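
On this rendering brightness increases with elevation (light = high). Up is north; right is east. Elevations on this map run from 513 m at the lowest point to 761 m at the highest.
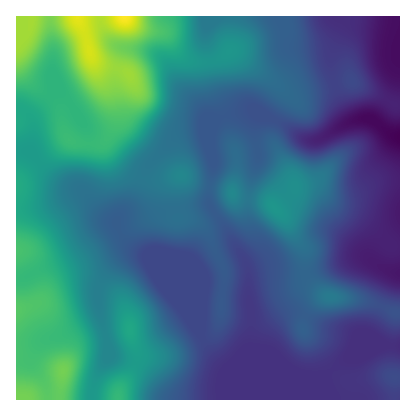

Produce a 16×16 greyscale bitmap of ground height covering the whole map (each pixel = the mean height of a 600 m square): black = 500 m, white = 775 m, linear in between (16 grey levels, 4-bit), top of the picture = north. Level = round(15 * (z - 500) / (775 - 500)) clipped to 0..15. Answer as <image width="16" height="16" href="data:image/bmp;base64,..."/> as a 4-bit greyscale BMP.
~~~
<image width="16" height="16" href="data:image/bmp;base64,Qk32AAAAAAAAAHYAAAAoAAAAEAAAABAAAAABAAQAAAAAAIAAAAATCwAAEwsAABAAAAAAAAAAAAAAABEREQAiIiIAMzMzAERERABVVVUAZmZmAHd3dwCIiIgAmZmZAKqqqgC7u7sAzMzMAN3d3QDu7u4A////ALuol1QzMzMzq6iIZDMzMzOqp4hkQzRDM6qXh0RDNFQ0qod1RENFZUOphlREREVTIql2VEREVlMimGVVZVVnVDKXZmZlZndkMoh3dnZWZ2UyiaqXZVVUNDGZqqhlVEQyEZmru3VUVUMiqrzLd3ZlQzHKzcqYh2VDIcvd26d3VTMh"/>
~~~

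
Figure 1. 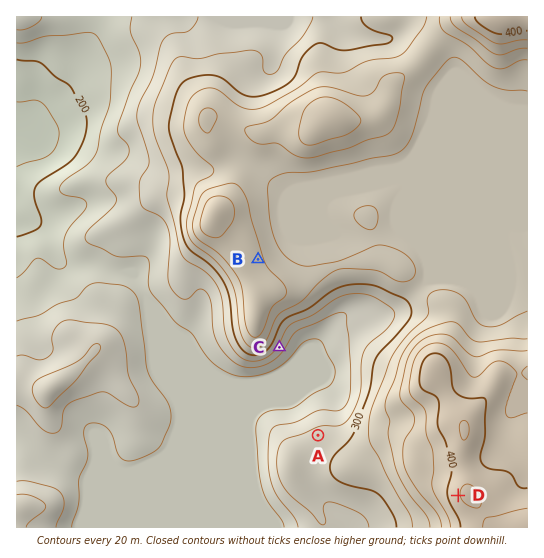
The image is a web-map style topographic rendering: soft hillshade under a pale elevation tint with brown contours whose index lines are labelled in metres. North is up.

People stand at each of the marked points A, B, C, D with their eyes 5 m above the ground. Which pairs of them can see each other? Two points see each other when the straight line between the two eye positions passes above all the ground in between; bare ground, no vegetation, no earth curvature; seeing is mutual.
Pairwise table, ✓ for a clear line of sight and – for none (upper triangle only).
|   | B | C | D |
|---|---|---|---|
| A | – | ✓ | ✓ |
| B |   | – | ✓ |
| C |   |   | ✓ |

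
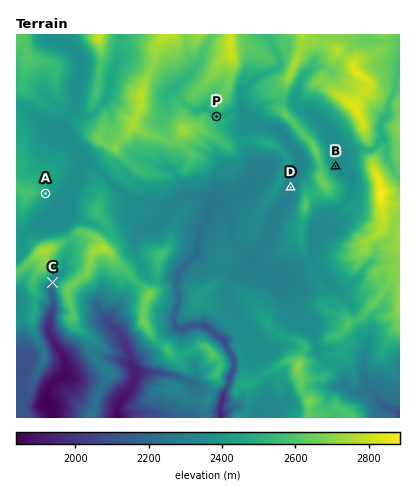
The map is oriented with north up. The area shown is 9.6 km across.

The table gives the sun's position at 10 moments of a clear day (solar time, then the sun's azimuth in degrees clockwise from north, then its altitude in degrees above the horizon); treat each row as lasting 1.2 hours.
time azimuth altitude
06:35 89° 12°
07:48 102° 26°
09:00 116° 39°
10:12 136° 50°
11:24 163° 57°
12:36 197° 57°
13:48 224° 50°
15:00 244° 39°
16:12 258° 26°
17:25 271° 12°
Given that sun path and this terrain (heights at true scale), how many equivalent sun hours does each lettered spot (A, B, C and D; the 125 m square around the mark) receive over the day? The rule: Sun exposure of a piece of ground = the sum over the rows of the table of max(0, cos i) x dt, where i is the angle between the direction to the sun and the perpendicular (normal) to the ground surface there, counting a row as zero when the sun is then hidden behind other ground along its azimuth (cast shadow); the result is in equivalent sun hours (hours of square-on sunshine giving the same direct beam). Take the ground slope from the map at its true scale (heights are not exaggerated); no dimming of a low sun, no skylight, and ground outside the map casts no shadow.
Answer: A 7.2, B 5.2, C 4.5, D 6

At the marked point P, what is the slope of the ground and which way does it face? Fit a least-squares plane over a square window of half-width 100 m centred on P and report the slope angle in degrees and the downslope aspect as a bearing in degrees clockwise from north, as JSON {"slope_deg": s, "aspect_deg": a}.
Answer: {"slope_deg": 14, "aspect_deg": 31}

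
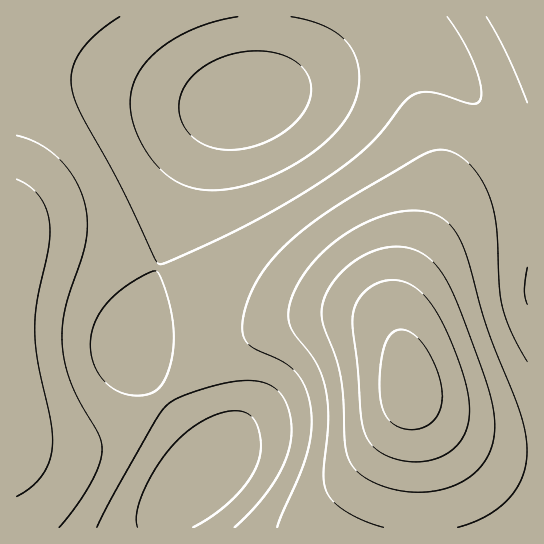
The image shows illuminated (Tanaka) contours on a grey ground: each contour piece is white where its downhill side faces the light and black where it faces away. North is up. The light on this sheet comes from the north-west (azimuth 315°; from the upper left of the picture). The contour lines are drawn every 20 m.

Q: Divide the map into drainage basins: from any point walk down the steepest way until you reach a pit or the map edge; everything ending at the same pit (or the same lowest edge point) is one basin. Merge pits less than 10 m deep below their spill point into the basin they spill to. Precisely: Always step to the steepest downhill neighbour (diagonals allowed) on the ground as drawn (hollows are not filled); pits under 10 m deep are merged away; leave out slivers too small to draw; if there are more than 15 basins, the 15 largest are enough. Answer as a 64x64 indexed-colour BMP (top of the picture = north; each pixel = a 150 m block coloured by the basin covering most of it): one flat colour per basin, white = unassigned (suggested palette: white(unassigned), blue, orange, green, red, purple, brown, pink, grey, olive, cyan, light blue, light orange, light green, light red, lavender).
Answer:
<image width="64" height="64" href="data:image/bmp;base64,Qk12CAAAAAAAAHYAAAAoAAAAQAAAAEAAAAABAAQAAAAAAAAIAAATCwAAEwsAABAAAAAAAAAA////ALR3HwAOf/8ALKAsACgn1gC9Z5QAS1aMAMJ34wB/f38AIr28AM++FwDox64AeLv/AIrfmACWmP8A1bDFACIiIiIiIiIiIiIiIiIiIiIiIiIiIiIiIiIRERERERERIiIiIiIiIiIiIiIiIiIiIiIiIiIiIiIiIhEREREREREiIiIiIiIiIiIiIiIiIiIiIiIiIiIiIiIiERERERERESIiIiIiIiIiIiIiIiIiIiIiIiIiIiIiIiIRERERERERIiIiIiIiIiIiIiIiIiIiIiIiIiIiIiIiIhEREREREREiIiIiIiIiIiIiIiIiIiIiIiIiIiIiIiIiERERERERESIiIiIiIiIiIiIiIiIiIiIiIiIiIiIiIiIRERERERERIiIiIiIiIiIiIiIiIiIiIiIiIiIiIiIiIhEREREREREiIiIiIiIiIiIiIiIiIiIiIiIiIiIiIiIiERERERERESIiIiIiIiIiIiIiIiIiIiIiIiIiIiIiIiIRERERERERIiIzMiIiIiIiIiIiIiIiIiIiIiIiIiIiIhEREREREREzMzMzMzIiIiIiIiIiIiIiIiIiIiIiIiIiERERERERETMzMzMzMzIiIiIiIiIiIiIiIiIiIiIiIiIRERERERERMzMzMzMzMyIiIiIiIiIiIiIiIiIiIiIiIhEREREREREzMzMzMzMzMyIiIiIiIiIiIiIiIiIiIiIiERERERERETMzMzMzMzMzMiIiIiIiIiIiIiIiIiIiIiERERERERERMzMzMzMzMzMzMiIiIiIiIiIiIiIiIiIiIREREREREREzMzMzMzMzMzMzIiIiIiIiIiIiIiIiIiIhERERERERETMzMzMzMzMzMzMyIiIiIiIiIiIiIiIiIiERERERERERMzMzMzMzMzMzMzMiIiIiIiIiIiIiIiIiIREREREREREzMzMzMzMzMzMzMzIiIiIiIiIiIiIiIiIhERERERERETMzMzMzMzMzMzMzMzIiIiIiIiIiIiIiIhERERERERERMzMzMzMzMzMzMzMzMyIiIiIiIiIiIiIiEREREREREREzMzMzMzMzMzMzMzMzMyIiIiIiIiIiIiIRERERERERETMzMzMzMzMzMzMzMzMzMyIiIiIiIiIiIRERERERERERMzMzMzMzMzMzMzMzMzMzMzMiIiIiIiIREREREREREREzMzMzMzMzMzMzMzMzMzMzMzMzMiIRERERERERERERETMzMzMzMzMzMzMzMzMzMzERERERERERERERERERERERMzMzMzMzMzMzMzMzMzMREREREREREREREREREREREREzMzMzMzMzMzMzMzMxERERERERERERERERERERERERETMzMzMzMzMzMzMzMRERERERERERERERERERERERERERMzMzMzMzMzMzMxEREREREREREREREREREREREREREREzMzMzMzMzMzMRERERERERERERERERERERERERERERETMzMzMzMzMxERERERERERERERERERERERERERERERERMzMzMzMzEREREREREREREREREREREREREREREREREREzMzMzERERERERERERERERERERERERERERERERERERERERERERERERERERERERERERERERERERERERERERERERERERERERERERERERERERERERERERERERERERERERERERERERERERERERERERERERERERERERERERERERERERERERERERERERERERERERERERERERERERERERERERERERERERERERERERERERERERERERERERERERERERERERERERERERERERERERERERERERERERERERERERERERERERERERERERERERERERERERERERERERERERERERERERERERERERERERERERERERERERERERERERERERERERERERERERERERERERERERERERERERERERERERERERERERERERERERERERERERERERERERERERERERERERERERERERERERERERERERERERERERERERERERERERERERERERERERERERERERERERERERERERERERERERERERERERERERERERERERERERERERERERERERERERERERERERERERERERERERERERERERERERERERERERERERERERERERERERERERERERERERERERERERERERERERERERERERERERERERERERERERERERERERERERERERERERERERERERERERERERERERERERERERERERERERERERERERERERERERERERERERERERERERERERERERERERERERERERERERERERERERERERERERERERERERERERERERERERERERERERERERERERERERERERERERERERERERERERERERERERERERERERERERERERERERERERERERERERERERERERERERERERERERERERERERERERERERERERERERERERERERERERERERERERERERERERERERERERERERERERERERERERERERERERERERERERERERERERERERERERERERERERERERERERERERERERERERERERERERERERERERERERERERERERERERERERERERERERERERERERERERERERERERERERERERERERERERERERERERERERERERERERERERERERERERERERERERERERERERERERERERERERERERERERERERERERERERERERERER"/>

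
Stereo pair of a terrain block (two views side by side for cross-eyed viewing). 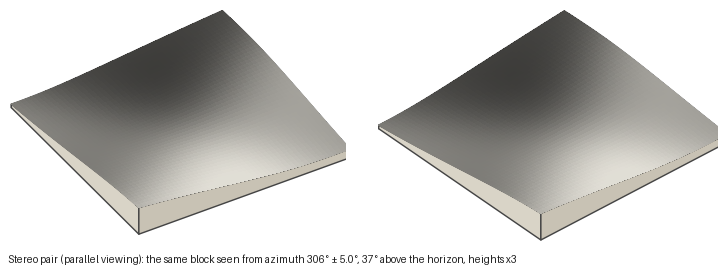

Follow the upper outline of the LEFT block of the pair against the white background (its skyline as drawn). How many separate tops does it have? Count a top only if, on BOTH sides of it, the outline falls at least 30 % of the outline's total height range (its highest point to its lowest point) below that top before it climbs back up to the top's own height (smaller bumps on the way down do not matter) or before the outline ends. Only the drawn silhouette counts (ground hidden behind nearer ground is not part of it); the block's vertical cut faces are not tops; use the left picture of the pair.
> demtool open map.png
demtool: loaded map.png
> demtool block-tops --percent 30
1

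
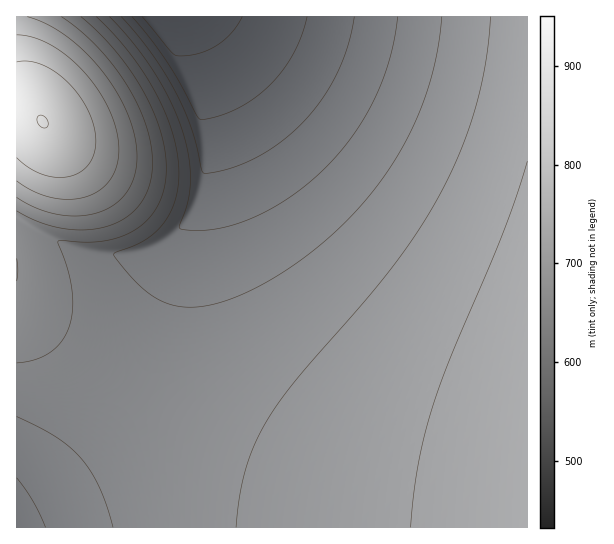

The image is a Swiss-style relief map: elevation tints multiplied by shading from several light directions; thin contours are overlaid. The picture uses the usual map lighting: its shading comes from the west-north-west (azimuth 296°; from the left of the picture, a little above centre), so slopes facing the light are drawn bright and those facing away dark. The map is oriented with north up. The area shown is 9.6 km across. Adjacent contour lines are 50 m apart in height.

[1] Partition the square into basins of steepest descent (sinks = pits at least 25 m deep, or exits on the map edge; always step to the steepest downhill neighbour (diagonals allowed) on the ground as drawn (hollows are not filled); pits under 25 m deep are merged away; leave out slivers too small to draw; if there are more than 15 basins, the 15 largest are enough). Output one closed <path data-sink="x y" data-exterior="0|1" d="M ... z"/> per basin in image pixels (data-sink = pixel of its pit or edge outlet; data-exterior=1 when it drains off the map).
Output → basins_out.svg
<path data-sink="177 17" data-exterior="1" d="M527 16l-510 0-1 289 53 42 70 46 68 38 59 25 49 16 75 16 68 8 69 3z"/><path data-sink="17 527" data-exterior="1" d="M17 305l0 223 511-1-1-28-85-4-68-10-68-16-67-24-65-32-52-30-53-36z"/>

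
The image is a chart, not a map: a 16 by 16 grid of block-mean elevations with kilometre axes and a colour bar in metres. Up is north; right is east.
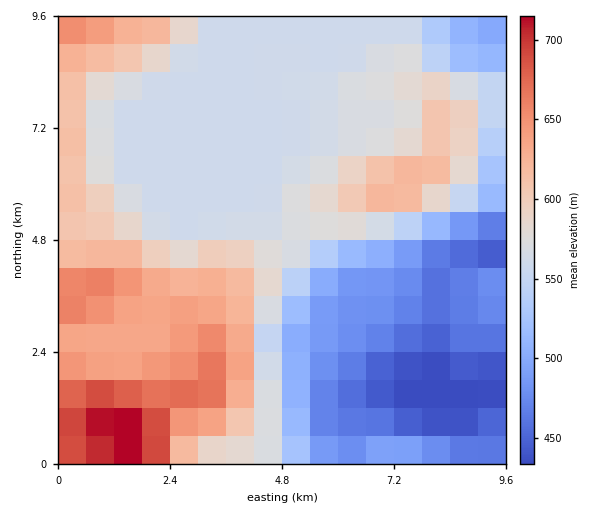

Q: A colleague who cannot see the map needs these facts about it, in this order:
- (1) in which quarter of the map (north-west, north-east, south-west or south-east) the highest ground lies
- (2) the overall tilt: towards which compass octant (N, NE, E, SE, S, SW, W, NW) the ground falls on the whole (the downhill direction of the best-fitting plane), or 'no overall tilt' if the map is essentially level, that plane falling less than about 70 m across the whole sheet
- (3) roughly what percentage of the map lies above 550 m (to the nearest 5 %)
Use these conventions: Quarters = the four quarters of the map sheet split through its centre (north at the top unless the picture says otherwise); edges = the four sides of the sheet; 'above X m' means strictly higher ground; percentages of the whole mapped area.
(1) The highest point lies in the south-west quarter of the map.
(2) Overall the map slopes down towards the east.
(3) Roughly 70 % of the ground is higher than 550 m.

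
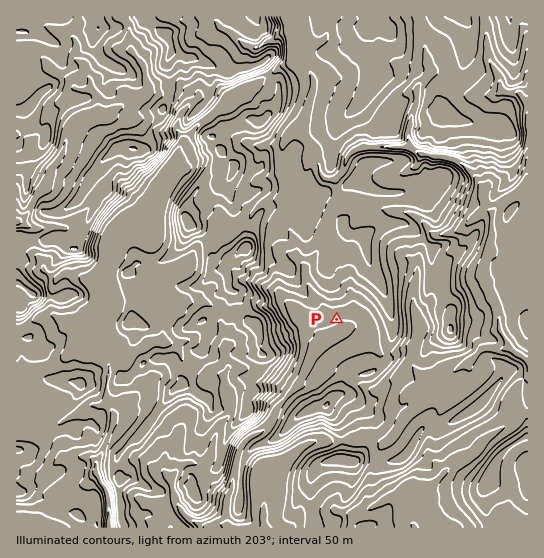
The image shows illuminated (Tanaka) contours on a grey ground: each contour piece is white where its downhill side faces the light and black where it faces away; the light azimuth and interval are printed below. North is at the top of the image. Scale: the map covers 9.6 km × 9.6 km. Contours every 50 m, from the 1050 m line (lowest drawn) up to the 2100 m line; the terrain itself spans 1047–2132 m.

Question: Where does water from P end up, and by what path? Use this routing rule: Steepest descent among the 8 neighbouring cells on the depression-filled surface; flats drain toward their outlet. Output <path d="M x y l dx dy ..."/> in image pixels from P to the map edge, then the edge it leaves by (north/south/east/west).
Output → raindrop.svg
<path d="M337 319l4 4 0 6-16 16 0 1-23 24-1 3 0 4-7 6-3 7-4 4 0 3-10 12-2 5-5 9-9 10-8 2-11 10-4 8-1 9-2 1 0 7-1 1 0 6-1 1 0 7-2 1 0 4-4 7 0 8-1 1 0 19 5 2"/>
exit: south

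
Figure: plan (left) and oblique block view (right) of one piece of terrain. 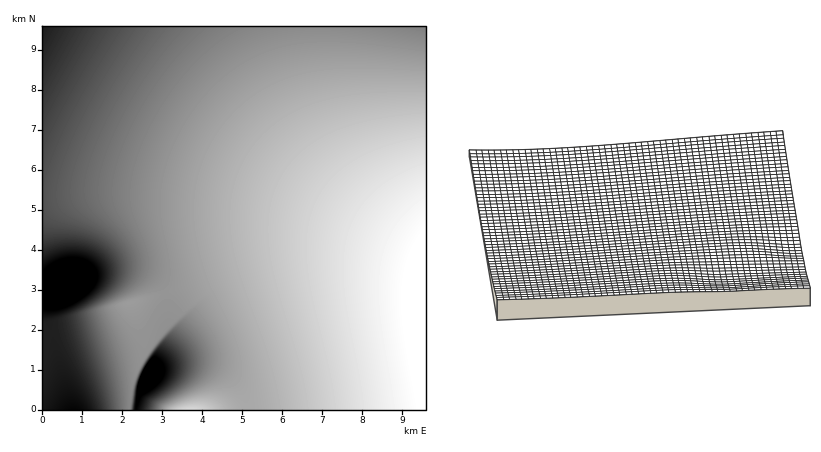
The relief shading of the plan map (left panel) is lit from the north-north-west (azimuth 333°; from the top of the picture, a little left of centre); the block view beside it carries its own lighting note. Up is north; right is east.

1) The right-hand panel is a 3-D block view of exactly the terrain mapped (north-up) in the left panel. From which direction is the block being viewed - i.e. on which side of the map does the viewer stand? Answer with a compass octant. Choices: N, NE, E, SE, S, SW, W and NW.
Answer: W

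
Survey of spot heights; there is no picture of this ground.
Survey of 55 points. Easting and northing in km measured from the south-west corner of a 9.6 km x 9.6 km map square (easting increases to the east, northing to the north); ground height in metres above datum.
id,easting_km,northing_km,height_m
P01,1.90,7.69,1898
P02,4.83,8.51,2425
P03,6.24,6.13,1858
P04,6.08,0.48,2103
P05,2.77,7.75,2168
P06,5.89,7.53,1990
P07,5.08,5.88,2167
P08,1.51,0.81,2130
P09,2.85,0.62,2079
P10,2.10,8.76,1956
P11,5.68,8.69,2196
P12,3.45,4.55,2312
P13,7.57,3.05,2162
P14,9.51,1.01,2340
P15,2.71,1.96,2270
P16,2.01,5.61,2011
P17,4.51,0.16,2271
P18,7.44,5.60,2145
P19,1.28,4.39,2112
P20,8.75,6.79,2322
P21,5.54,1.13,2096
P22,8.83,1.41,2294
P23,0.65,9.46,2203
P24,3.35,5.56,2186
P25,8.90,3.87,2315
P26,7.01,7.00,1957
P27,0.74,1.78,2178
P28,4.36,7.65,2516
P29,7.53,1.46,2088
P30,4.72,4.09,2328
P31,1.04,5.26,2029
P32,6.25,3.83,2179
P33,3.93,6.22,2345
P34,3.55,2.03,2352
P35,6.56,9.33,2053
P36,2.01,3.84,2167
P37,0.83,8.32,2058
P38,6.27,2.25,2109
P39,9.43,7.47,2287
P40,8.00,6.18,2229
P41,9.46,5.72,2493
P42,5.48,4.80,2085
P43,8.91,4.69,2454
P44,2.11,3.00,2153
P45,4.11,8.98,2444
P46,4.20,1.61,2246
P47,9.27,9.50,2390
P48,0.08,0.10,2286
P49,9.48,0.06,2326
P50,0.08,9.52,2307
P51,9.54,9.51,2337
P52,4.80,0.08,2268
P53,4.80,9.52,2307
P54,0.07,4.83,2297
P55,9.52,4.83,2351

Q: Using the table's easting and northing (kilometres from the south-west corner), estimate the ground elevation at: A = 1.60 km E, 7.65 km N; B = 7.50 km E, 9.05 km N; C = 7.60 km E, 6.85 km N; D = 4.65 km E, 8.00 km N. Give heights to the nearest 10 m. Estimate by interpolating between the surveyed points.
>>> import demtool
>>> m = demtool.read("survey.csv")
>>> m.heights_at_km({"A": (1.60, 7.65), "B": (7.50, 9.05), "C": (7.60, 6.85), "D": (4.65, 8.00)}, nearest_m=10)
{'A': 1870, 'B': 2170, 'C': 2140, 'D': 2470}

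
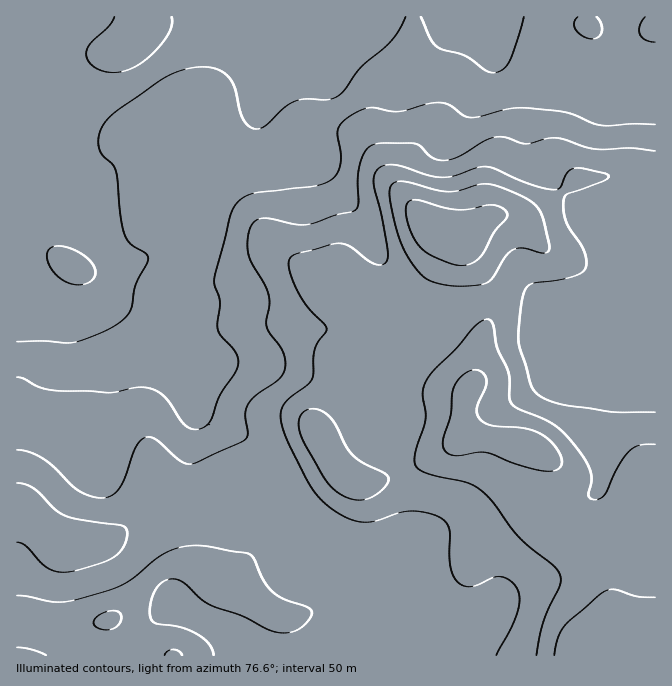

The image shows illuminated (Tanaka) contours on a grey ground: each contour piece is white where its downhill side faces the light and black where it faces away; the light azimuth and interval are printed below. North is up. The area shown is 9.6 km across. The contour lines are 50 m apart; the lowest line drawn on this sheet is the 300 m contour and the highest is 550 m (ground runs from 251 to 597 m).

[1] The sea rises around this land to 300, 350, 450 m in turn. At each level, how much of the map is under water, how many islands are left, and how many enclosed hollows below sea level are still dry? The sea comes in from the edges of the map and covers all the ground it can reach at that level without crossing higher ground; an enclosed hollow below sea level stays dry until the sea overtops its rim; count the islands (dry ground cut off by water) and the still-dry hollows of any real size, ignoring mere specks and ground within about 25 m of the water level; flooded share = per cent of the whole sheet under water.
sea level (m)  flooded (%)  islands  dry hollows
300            13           0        0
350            32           0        0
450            67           0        0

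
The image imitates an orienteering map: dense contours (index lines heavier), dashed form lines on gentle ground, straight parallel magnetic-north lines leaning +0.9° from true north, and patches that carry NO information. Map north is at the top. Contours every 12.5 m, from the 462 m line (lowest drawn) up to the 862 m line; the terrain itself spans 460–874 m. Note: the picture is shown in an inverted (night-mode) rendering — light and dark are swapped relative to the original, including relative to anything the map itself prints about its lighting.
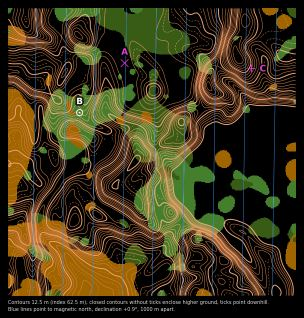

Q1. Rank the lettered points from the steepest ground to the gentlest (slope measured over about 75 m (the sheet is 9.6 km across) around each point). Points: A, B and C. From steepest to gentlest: C B A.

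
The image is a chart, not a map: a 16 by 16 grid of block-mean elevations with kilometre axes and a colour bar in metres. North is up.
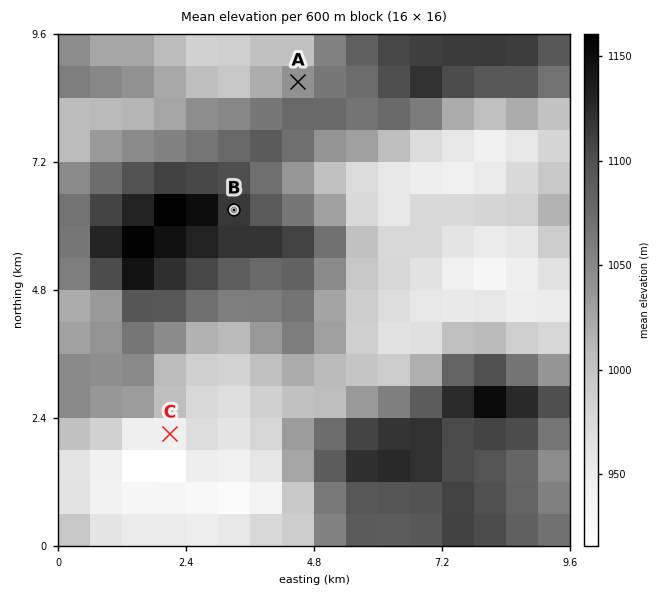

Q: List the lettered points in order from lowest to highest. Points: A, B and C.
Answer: C A B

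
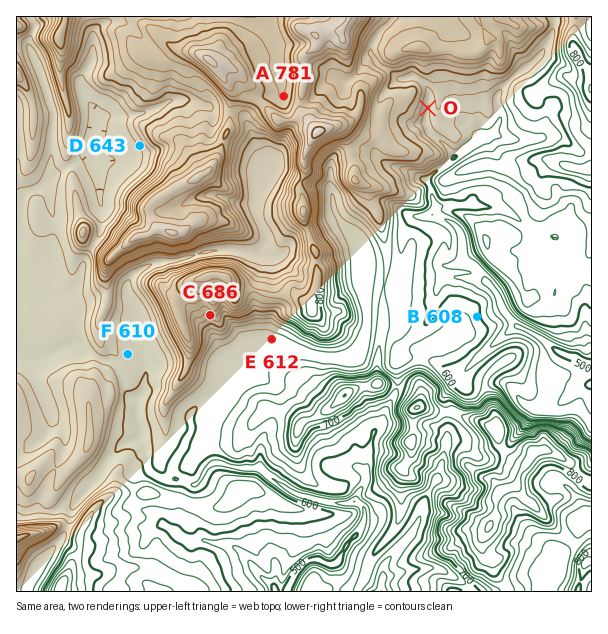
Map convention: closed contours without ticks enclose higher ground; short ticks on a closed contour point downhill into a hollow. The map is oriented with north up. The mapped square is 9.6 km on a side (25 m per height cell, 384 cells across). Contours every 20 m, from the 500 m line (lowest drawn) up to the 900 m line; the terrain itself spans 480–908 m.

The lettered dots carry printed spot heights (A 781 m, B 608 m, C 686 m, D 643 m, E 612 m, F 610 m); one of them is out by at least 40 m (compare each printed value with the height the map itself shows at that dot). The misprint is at C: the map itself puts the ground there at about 736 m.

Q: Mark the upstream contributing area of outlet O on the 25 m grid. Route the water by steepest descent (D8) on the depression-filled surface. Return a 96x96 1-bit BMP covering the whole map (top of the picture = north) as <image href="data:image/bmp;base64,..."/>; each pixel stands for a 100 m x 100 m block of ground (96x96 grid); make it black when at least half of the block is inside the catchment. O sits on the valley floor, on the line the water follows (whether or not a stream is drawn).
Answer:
<image width="96" height="96" href="data:image/bmp;base64,Qk2+BAAAAAAAAD4AAAAoAAAAYAAAAGAAAAABAAEAAAAAAIAEAAATCwAAEwsAAAIAAAAAAAAA////AAAAAAAAAAAAAAAAAAAAAAAAAAAAAAAAAAAAAAAAAAAAAAAAAAAAAAAAAAAAAAAAAAAAAAAAAAAAAAAAAAAAAAAAAAAAAAAAAAAAAAAAAAAAAAAAAAAAAAAAAAAAAAAAAAAAAAAAAAAAAAAAAAAAAAAAAAAAAAAAAAAAAAAAAAAAAAAAAAAAAAAAAAAAAAAAAAAAAAAAAAAAAAAAAAAAAAAAAAAAAAAAAAAAAAAAAAAAAAAAAAAAAAAAAAAAAAAAAAAAAAAAAAAAAAAAAAAAAAAAAAAAAAAAAAAAAAAAAAAAAAAAAAAAAAAAAAAAAAAAAAAAAAAAAAAAAAAAAAAAAAAAAAAAAAAAAAAAAAAAAAAAAAAAAAAAAAAAAAAAAAAAAAAAAAAAAAAAAAAAAAAAAAAAAAAAAAAAAAAAAAAAAAAAAAAAAAAAAAAAAAAAAAAAAAAAAAAAAAAAAAAAAAAAAAAAAAAAAAAAAAAAAAAAAAAAAAAAAAAAAAAAAAAAAAAAAAAAAAAAAAAAAAAAAAAAAAAAAAAAAAAAAAAAAAAAAAAAAAAAAAAAAAAAAAAAAAAAAAAAAAAAAAAAAAAAAAAAAAAAAAAAAAAAAAAAAAAAAAAAAAAAAAAAAAAAAAAAAAAAAAAAAAAAAAAAAAAAAAAAAAAAAAAAAAAAAAAAAAAAAAAAAAAAAAAAAAAAAAAAAAAAAAAAAAAAAAAAAAAAAAAAAAAAAAAAAAAAAAAAAAAAAAAAAAAAAAAAAAAAAAAAAAAAAAAAAAAAAAAAAAAAAAAAAAAAAAAAAAAAAAAAAAAAAAAAAAAAAAAAAAAAAAAAAAAAAAAAAAAAAAAAAAAAAAAAAAAAAAAAAAAAAAAAAAAAAAAAAAAAAAAAAAAAAAAAAAAAAAAAAAAAAAAAAAAAAAAAAAAAAAAAAAAAAAAAAAAAAAAAAAAAAAAAAAAAAAAAAAAAAAAAAAAAAAAAAAAAAAAAAAAAAAAAAAAAAAAAAAAAAAAAAAAAAAAAAAAAAAAAAAAAAAAAAAAAAAAAAAAAAAAAAAAAAAAAAAAAAAAAAAAAAAAAAAAAAAAAAAAAAAAAAAAAAAAAAAAAAAAAAAAAAAAAAAAAAAAAAAAAAAAAAAAAAAAAAAAAAAAAAAAAAAAAAAAAAAAAAAAAAAAAAAAAAAAAAAAAAAAAAAAAAAAAAAAAAAAAAAAAAAAAAAAAAAAAAAAAAAAAAAAAAAAAAAAAcAAAAAAAAAAAAAA4+AAAAAAAAAAAAAB/+AAAAAAAAAAAAAD/+AAAAAAAAAAAAAH/+AAAAAAAAAAAAAH//B4AAAAAAAAAAAH//7wAAAAAAAAAAAD///wAAAAAAAAAAAD///wAAAAAAAAAAAD///wAAAAAAAAAAAD///wAAAAAAAAAAAD///wAAAAAAAAAAAD///wAAAAAAAAAAAD///wAAAAAAAAAAAB///AAAAAAAAAAAAA//4AAAAAAAAAAAAA//4AAAAAAAAAAAAAP/wAAAAAAAAAAAAAB/gAAAAAAAAAAAAAB/AAAAAA="/>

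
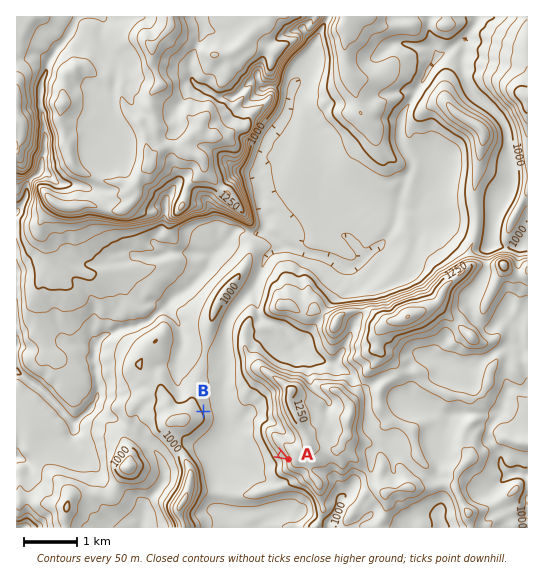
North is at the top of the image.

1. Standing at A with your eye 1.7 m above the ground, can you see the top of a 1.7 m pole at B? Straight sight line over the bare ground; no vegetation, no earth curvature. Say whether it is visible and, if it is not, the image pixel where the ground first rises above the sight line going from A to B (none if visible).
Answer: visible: true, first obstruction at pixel None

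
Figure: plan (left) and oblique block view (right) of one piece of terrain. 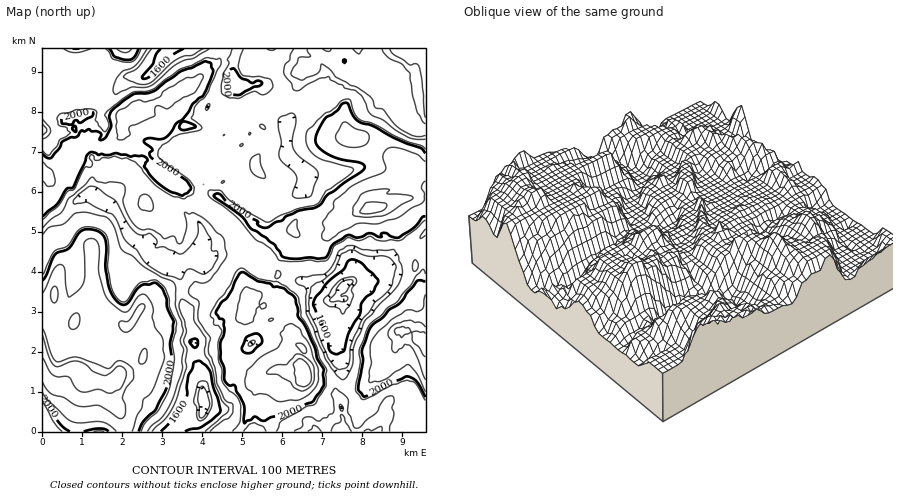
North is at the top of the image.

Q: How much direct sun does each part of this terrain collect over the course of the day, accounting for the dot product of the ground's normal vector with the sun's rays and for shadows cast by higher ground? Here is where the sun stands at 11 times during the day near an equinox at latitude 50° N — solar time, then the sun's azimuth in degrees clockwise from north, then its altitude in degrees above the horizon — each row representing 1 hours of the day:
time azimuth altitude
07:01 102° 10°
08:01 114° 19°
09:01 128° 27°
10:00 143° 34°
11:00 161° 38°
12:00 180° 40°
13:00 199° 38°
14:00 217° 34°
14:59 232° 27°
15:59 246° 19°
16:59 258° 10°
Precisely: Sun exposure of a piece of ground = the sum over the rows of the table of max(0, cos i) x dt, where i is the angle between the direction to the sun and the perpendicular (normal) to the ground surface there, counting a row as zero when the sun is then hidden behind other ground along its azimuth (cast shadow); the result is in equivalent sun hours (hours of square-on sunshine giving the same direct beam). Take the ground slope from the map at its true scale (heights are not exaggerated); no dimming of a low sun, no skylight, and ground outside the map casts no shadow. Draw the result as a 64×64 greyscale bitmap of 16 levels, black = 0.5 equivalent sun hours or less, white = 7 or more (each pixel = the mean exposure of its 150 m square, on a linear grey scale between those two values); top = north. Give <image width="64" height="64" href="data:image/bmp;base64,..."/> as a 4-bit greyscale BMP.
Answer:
<image width="64" height="64" href="data:image/bmp;base64,Qk12CAAAAAAAAHYAAAAoAAAAQAAAAEAAAAABAAQAAAAAAAAIAAATCwAAEwsAABAAAAAAAAAAAAAAABEREQAiIiIAMzMzAERERABVVVUAZmZmAHd3dwCIiIgAmZmZAKqqqgC7u7sAzMzMAN3d3QDu7u4A////AKrO3M7/7du7vMzZlgA1Sahsu8zMq/66zaqs/Kqqmqqqq9zf/+79uqu83cyYdRIzaHr+/Zy6qqzsuqy9uZd6qqqszdy7zLvLq63cy6iGAzMlmc7M//69/d3ZrKvtq4qqqqzduqqqvMqr2tzLuYcjVXeZqqu7vv27vLibqqynuqqqzdur3cvdeKq6rLyrlEV5rJurqs3c3v2qh3mrq7Zqqqrcu97t3tmaqs2ry6qnZ5nLy73M////zLp3q67by5qqrMzv7N3czuyqvcrLqId4qr3b3//Lu73s2qzK3N/cyqqsy3eM3My83aqryru4eJmb3rvcu6qr7+27u5iazO/Lqry3q7y7qpqsyqq7qrmIuYrLqaqqqqy7u6iVR2q//u7e253v7KqWNqqpqqurqZiHiJmYiqq726qZmGEmaKzN28zLm1iqp0MzVXmqq6qYmImZqphIqZlnqniGJVR3eqrOvMu2ACQiWIc0iaqrupd5qpq6mGSJmYd2RkNGZHd6qqvcq7VmU1eImqqqqqqZmIiamKqodSWJlzJ3VCJFeZuqqqqsl4mpqquqqqqqqoiIhneJqpYmYhaqq4dDISVnmqq7qsyHmaqqq6qqqqqqmYUxVoiqqlNoZZqoZUVVNFWKqqy82niaqqqqqqqqqqiKqJqHdpqrzLqYqpVUU1U0NXaqzcuZeZqqqqqqq7qqlHqpaIuXm7vNyph6hmVEVUNFdWm92WSqqr2qqqqqu6p2iaaJmqupvdy7p1QmVDVFUlVWNUEkNaqqmaqqqqdrqniZdniqrbre67vLZGRFRlVUJEJENmeZqqqXqqqqlXi6qZZldpm8qYq7t0iqlkVWZVY1JDYxaFiqqIqqqqggF5qJlmZ2iFiYiqu9q8qYdFVERWdUZEUgBKu5WaqqgxAmiGiYd4mIZXh5rHaXeoh3YgEVZHU1JIiIi7pVmqpkERREaIeIvamFSImqqJmXaYqKhnZ0J1NmeYdoiUJaqXRFQ0aJZ4Z5mYhmdUI4iGJYibiGR4dFhUdHqGmpZkmphmZjI2RWVlU1iXaFNVUxJkF5q6lyaHWIZmSJV6l3eaiHiIdSEhFXdBJph3qDATqazNzcy8upmqmGh0VmmXh5qIiJmZcxNnhVh0eYVCNYh6rN3u7dupnNqYiadnY0eIqpmImZUjNYmZmYdZl0ZpqYqru7vMu6q8upmqq3dmaJiqqZmYZHm7qpmZmGaqqbuq3//+/+ys3tqqqsqHl1aJmaqZmWNHmqqqqqmpiaqruqvcu83My7rLzdzMuZmocgWaqpmYVYmaqr3rqqmbqqqqzcqqqqq73t3////LmaqYZIhmaIh4mZqtvM2pqqqqq87tu7y6rO7t7cvN3du4iKmHVzJmiImaqs7ru7mr7Kqr7sqr7suq3t7u/v3v7rtFiJhTVCSHia7uy8y7qa3bqr3qmqrYaIeL7tu9zMqs7MkAJ3UjWHeJvMuqq6qKzbqq3JYVhlmJibqs7u/+y6q9zslVeqlkR4vLuqqqmp3bqq3XMTIlRImGaqq97t3/66vt3rUxEBJorLzcqqqu7Kqr7VFGh1EUiZdWqqvv/+zeyrvNyVVniZnLvOuqqsy6qs6SR5qql1IAJ3eqmGeJzcz/y7vMmZmaqqqaiJqs27qt5zaKvLqpdERFhmqYZSJHrLzaus3qqZq5epU4rP/vubhUeau6uqpyAnZFNZl0aHd4mpzrvt6qvbiqqprey6uag1iauqqqqqh3iEJUSamZqqqpbuuqu9zu7+uqrduqpWeZm7qaqqmaqYdohjMxSKqqqqrcmJqrvczLuqrdqqc0eZmYmZq7mamHeHmYZCQhJZqqqthXmqyrqqqqq9upUliaqaqqq8qKqEV5y5mZdWdDaqqqpEiaq8u6qqq6mnM2iaqqqqqqqZqER77bze7uypq6qqp0Saq6l+7d7+2lNYmqqqqqqqmKqnac7M7//ty6m6qqlzEXqorO3d7czLyqqqqqqqqrupqqqr287uy7y7qoaHQSV2Saqqqqqrqqdry6qqqqqqvKmqq6q6zMu+///JcwAiI1h0eKqoit66qt/8uqqqu7qZuqqpeKqqqs3czcqZcwABJnQ2iZhJrMqsy87u3Lqpqqmru6dWmYiqmaqHeZUREAGLvNpUQReqmqqqrM3/yqqaqom6p2aZZomGhQFVIyJGV9u929p1eom+7KqqyEJpqqqqqmmYh5mGaYYkUQIzRnmauoNYrLepq7vO66q8qIiqqqqqqqvsuphEeYgzQRV4mZqpdCEBJlREi2aa3KvKpZqqqqqqq866qXM3p3dVeJmZmKmqmHVndCI2l669yr26iqq6qqqru6qqmGVniIiZmZmaqqqqqZmFMjIRBJvezOy6zv27u7qqqqqphRaGeZqpmaqqqqqqqYUiIRE1abzevKnd3v3uuqhIqqqqhkSImZmZmqqqqqqqqTIAAAMxWmm7mJqqzsu6qCJpmZYgNXZFWKmqqqqqqqqqlUIAEiQzeMunWaZDRHmDVBJWIliZrNy6qrqqqqqqqqq6mFATMkQiObd5ciNGmWaIdSJomauqq7uqq6qqqqqqqq3bhkNDMTaJiURnmZmquZqqqalqqqqqqr27qqqqqqqr3u2oZTQiETVoiLmaqqrdqqqqqUmqqqqs7uuqq7y7u6zu3cl1U0IBIkZ4qqqru7uqqqqpu6qqq+/Luqq8//66vN/7vKlTElQjmZirqq3rvcuqqqzbuqqsy6qq"/>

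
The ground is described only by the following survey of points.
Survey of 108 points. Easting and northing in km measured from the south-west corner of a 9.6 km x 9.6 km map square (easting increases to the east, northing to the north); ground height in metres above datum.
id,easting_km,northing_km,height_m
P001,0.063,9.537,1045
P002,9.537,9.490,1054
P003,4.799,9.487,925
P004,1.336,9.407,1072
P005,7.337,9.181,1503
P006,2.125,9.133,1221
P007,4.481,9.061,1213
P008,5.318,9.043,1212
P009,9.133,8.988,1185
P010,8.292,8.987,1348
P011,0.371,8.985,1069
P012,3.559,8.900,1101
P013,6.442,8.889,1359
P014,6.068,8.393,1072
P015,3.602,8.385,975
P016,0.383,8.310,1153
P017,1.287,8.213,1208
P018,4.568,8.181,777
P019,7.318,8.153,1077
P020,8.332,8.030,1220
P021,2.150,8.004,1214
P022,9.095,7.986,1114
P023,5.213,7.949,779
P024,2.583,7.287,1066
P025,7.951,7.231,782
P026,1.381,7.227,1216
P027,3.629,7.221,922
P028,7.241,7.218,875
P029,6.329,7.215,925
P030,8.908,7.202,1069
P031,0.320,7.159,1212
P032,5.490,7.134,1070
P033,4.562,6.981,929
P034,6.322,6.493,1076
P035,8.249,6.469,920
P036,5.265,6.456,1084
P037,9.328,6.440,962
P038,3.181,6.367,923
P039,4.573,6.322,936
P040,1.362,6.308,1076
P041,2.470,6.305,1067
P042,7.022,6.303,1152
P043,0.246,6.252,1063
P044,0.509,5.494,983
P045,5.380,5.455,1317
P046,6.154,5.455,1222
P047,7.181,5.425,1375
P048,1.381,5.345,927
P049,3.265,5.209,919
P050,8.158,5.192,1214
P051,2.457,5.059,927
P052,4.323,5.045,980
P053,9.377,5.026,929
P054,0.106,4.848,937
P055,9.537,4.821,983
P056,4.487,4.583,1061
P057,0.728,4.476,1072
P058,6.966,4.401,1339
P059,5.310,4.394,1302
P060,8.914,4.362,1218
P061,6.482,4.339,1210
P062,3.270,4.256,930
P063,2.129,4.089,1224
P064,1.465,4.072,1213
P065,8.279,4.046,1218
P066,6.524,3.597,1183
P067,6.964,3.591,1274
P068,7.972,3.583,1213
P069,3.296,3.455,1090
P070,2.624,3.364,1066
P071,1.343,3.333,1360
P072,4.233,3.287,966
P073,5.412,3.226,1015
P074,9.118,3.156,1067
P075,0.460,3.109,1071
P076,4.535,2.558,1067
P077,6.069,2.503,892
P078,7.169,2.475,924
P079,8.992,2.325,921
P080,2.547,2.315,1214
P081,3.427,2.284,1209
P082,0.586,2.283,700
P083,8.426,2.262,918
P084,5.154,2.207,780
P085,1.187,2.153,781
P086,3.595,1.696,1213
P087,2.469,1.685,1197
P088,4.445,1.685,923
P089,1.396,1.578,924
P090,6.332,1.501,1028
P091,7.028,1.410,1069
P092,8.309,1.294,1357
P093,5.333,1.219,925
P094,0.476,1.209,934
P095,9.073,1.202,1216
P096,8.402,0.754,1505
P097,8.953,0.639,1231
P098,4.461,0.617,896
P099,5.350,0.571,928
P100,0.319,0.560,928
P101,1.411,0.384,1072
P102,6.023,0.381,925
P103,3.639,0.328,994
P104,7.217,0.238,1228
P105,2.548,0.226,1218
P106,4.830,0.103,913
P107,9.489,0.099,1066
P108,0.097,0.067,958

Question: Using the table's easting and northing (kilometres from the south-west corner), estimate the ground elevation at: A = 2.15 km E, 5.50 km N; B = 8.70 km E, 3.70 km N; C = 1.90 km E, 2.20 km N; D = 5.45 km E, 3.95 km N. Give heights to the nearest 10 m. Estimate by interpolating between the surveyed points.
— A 930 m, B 1210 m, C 950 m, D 1190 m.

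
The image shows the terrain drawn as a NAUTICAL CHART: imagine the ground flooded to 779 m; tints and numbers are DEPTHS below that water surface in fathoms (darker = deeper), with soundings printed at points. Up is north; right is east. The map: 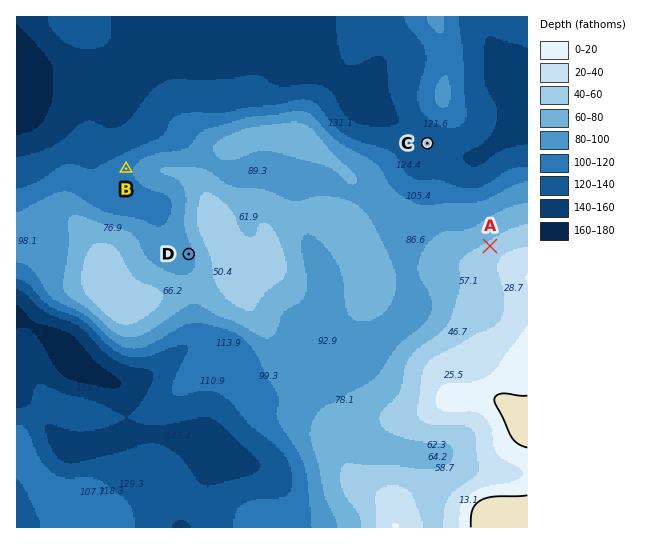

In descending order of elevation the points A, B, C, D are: A D B C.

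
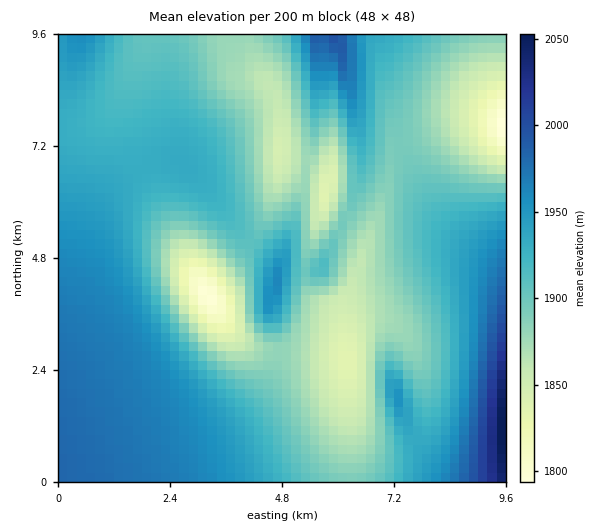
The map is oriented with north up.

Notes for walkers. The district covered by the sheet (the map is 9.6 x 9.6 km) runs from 1790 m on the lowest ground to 2065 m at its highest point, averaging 1915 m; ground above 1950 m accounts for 20.7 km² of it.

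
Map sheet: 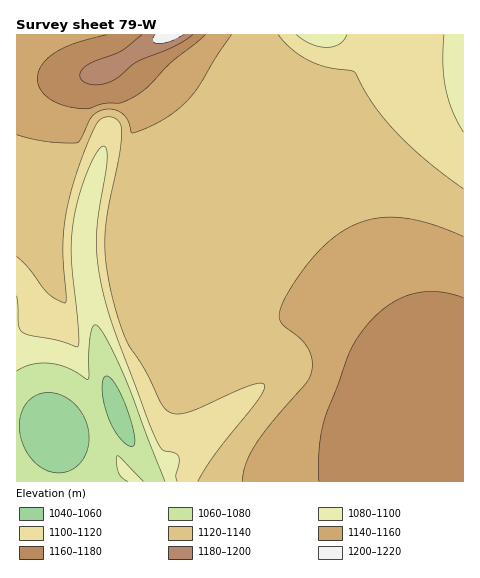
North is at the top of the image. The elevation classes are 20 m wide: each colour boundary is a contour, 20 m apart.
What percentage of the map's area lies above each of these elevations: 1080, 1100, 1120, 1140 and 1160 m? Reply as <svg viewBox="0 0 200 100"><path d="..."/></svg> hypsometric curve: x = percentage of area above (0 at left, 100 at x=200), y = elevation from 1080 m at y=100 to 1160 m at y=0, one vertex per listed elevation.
<svg viewBox="0 0 200 100"><path d="M185 100l-11-25-24-25-88-25-31-25"/></svg>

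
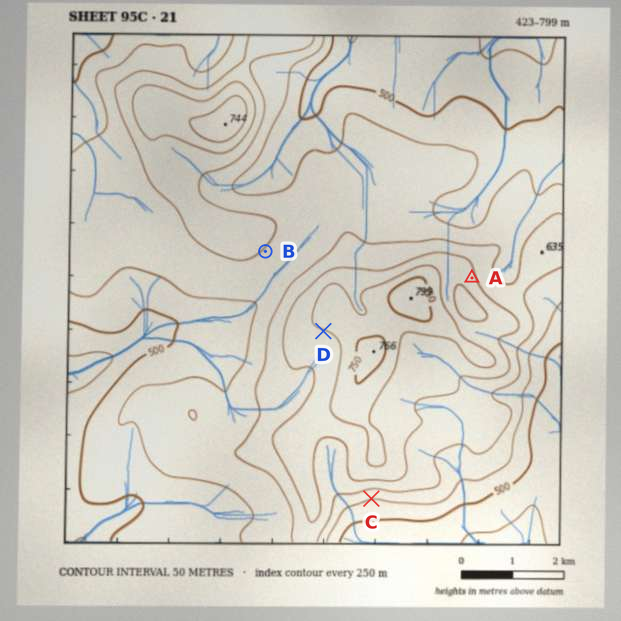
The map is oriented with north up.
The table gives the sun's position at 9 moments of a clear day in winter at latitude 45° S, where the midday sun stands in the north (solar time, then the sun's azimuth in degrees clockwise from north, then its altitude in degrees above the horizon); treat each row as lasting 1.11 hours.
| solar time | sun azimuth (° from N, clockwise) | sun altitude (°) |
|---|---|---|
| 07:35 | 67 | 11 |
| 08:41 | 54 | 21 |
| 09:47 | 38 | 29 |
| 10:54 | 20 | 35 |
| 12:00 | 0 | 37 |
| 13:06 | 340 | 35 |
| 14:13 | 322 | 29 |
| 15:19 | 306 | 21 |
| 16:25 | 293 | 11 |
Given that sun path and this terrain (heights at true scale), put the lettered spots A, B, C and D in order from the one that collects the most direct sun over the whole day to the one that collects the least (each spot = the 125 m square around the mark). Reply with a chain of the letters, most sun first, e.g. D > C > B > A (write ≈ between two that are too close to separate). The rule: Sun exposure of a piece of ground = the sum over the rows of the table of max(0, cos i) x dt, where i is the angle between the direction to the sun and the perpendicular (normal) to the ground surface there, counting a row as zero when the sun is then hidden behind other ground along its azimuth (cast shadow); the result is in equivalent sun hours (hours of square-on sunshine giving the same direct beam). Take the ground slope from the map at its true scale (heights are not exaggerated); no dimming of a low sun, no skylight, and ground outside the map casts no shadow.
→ A > B ≈ D > C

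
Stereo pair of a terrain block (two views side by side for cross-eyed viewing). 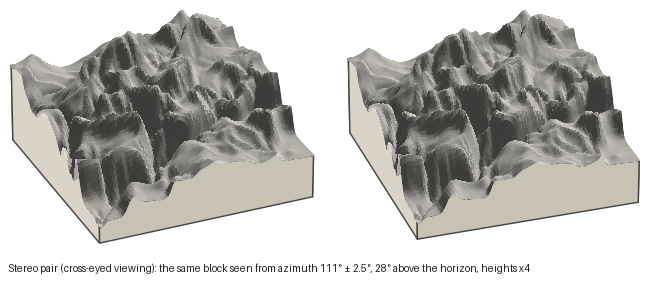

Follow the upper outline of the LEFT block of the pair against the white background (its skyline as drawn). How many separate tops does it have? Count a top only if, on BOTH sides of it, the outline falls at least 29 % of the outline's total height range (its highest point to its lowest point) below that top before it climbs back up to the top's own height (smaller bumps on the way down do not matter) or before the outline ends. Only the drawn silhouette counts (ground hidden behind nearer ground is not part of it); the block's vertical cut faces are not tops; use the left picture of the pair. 1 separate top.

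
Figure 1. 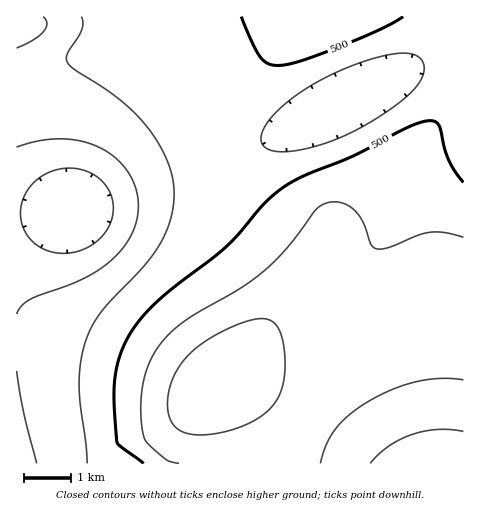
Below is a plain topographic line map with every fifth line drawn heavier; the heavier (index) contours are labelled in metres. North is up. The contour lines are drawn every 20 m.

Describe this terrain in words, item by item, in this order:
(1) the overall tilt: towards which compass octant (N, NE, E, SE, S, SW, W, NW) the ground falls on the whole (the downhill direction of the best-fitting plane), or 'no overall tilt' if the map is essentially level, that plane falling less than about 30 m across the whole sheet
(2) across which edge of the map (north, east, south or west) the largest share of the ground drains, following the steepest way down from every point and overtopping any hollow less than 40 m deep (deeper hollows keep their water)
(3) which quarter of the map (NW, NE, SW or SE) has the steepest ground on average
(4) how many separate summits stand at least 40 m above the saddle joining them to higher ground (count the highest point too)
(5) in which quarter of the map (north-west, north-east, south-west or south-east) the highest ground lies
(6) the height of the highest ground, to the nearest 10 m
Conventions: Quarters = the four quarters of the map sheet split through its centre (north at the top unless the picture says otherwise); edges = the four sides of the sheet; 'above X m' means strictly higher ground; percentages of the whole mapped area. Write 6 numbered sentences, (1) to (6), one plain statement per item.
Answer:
(1) On the whole the ground falls towards the north-west.
(2) Drainage is mainly to the west: more ground falls towards that edge than towards any other.
(3) The steepest ground, on average, is in the south-west quarter.
(4) 1 summit rises at least 40 m above its surroundings.
(5) Look to the south-east quarter for the highest ground.
(6) The highest ground is at about 580 m.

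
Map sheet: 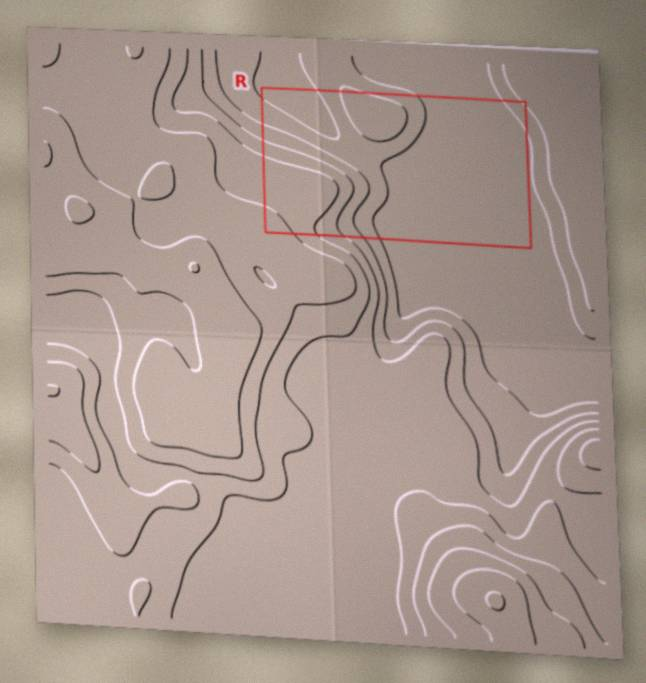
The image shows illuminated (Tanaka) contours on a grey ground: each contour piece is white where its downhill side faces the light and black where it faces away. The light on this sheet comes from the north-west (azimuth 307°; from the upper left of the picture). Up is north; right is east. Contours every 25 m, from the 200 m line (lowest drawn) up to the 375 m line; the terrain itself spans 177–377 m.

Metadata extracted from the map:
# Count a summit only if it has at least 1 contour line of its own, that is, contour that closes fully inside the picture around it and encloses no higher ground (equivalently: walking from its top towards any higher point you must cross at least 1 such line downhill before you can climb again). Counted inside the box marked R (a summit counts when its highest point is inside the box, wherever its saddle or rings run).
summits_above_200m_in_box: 1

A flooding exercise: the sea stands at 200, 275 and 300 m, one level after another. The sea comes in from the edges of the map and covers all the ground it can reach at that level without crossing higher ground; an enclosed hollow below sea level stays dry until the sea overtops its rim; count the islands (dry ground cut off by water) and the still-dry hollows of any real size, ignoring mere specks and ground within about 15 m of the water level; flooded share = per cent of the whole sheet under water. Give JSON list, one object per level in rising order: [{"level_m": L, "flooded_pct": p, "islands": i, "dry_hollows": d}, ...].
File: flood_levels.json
[{"level_m": 200, "flooded_pct": 16, "islands": 0, "dry_hollows": 0}, {"level_m": 275, "flooded_pct": 50, "islands": 0, "dry_hollows": 0}, {"level_m": 300, "flooded_pct": 67, "islands": 0, "dry_hollows": 0}]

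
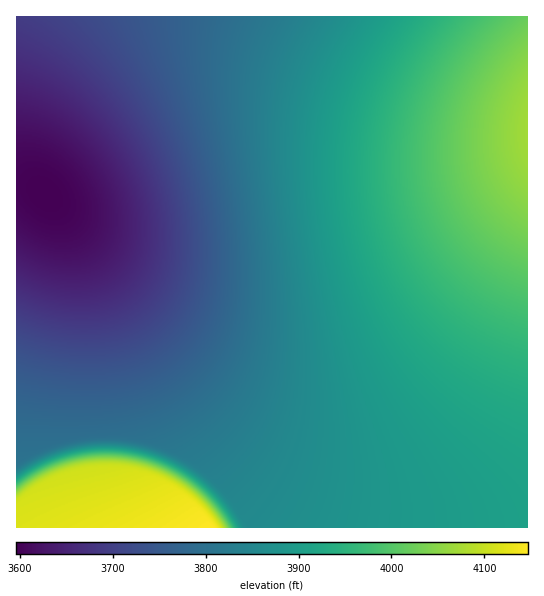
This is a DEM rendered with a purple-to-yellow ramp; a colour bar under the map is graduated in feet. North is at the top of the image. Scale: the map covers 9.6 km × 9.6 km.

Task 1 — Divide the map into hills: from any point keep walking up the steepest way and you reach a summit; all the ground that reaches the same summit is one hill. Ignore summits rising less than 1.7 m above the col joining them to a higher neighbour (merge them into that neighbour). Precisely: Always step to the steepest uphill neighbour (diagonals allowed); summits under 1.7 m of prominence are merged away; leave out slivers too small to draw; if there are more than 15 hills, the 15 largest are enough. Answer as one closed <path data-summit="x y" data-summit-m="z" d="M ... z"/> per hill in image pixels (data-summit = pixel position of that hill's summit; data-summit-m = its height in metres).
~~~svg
<path data-summit="527 130" data-summit-m="1241" d="M527 16l-511 1 0 166 11 1 16 8 38 46 32 52 68 135 19 29 40 52 10 22 278-1z"/><path data-summit="210 527" data-summit-m="1264" d="M27 184l-11 1 0 342 233 1 0-5-9-17-40-52-19-29-56-112-33-59-21-31-22-25-11-10z"/>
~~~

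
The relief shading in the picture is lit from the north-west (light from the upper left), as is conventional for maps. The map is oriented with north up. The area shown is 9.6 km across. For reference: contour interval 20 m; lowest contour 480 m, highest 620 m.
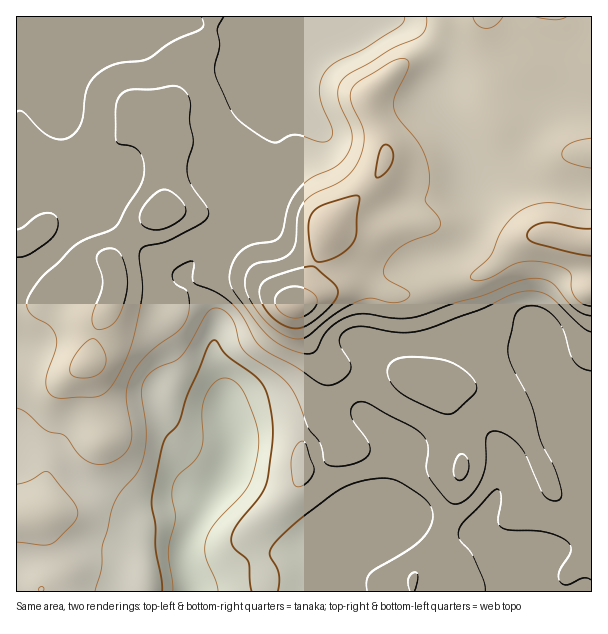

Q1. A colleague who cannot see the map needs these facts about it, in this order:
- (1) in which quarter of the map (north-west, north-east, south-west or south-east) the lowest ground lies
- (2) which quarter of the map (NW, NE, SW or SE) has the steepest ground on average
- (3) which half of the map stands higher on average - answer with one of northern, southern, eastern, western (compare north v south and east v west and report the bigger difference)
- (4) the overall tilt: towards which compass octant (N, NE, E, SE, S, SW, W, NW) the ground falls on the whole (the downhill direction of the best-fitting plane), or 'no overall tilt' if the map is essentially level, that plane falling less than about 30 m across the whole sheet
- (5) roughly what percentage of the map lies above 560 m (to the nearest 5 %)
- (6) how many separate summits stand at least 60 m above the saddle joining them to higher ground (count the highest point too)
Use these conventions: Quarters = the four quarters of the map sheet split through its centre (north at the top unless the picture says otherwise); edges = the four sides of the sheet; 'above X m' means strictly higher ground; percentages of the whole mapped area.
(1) The lowest ground is in the south-west quarter.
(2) The steepest ground, on average, is in the south-west quarter.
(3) On average the northern half of the map is the higher ground.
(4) Overall the map slopes down towards the south.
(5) Ground above 560 m makes up about 30 % of the sheet.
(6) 1 summit rises at least 60 m above its surroundings.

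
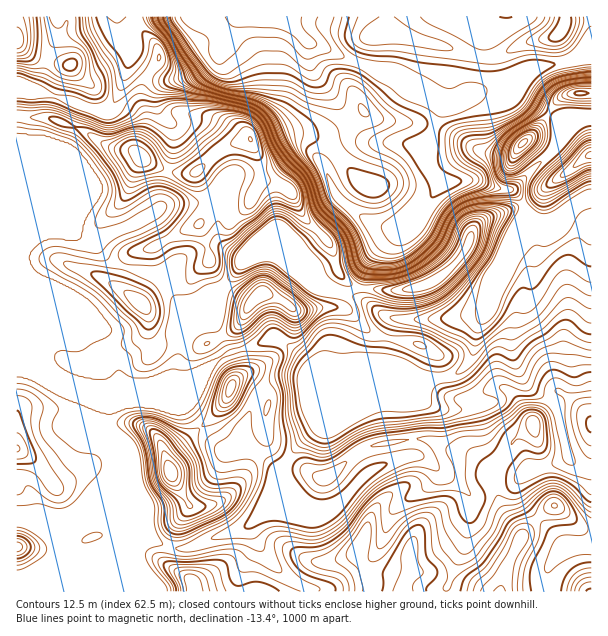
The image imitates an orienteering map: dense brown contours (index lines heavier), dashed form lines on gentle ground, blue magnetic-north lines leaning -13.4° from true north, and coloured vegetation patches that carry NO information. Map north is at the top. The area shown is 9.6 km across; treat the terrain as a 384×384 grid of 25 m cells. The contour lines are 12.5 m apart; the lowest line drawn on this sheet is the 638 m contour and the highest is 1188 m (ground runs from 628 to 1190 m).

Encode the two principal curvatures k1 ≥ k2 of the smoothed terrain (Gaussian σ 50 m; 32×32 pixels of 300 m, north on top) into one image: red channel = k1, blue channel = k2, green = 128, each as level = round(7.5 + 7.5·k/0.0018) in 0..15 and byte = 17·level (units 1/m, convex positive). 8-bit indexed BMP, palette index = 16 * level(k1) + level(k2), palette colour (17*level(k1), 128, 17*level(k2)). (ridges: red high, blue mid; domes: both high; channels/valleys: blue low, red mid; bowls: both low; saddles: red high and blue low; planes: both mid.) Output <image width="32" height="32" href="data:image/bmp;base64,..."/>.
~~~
<image width="32" height="32" href="data:image/bmp;base64,Qk02CAAAAAAAADYEAAAoAAAAIAAAACAAAAABAAgAAAAAAAAEAAATCwAAEwsAAAABAAAAAAAAAIAAABGAAAAigAAAM4AAAESAAABVgAAAZoAAAHeAAACIgAAAmYAAAKqAAAC7gAAAzIAAAN2AAADugAAA/4AAAACAEQARgBEAIoARADOAEQBEgBEAVYARAGaAEQB3gBEAiIARAJmAEQCqgBEAu4ARAMyAEQDdgBEA7oARAP+AEQAAgCIAEYAiACKAIgAzgCIARIAiAFWAIgBmgCIAd4AiAIiAIgCZgCIAqoAiALuAIgDMgCIA3YAiAO6AIgD/gCIAAIAzABGAMwAigDMAM4AzAESAMwBVgDMAZoAzAHeAMwCIgDMAmYAzAKqAMwC7gDMAzIAzAN2AMwDugDMA/4AzAACARAARgEQAIoBEADOARABEgEQAVYBEAGaARAB3gEQAiIBEAJmARACqgEQAu4BEAMyARADdgEQA7oBEAP+ARAAAgFUAEYBVACKAVQAzgFUARIBVAFWAVQBmgFUAd4BVAIiAVQCZgFUAqoBVALuAVQDMgFUA3YBVAO6AVQD/gFUAAIBmABGAZgAigGYAM4BmAESAZgBVgGYAZoBmAHeAZgCIgGYAmYBmAKqAZgC7gGYAzIBmAN2AZgDugGYA/4BmAACAdwARgHcAIoB3ADOAdwBEgHcAVYB3AGaAdwB3gHcAiIB3AJmAdwCqgHcAu4B3AMyAdwDdgHcA7oB3AP+AdwAAgIgAEYCIACKAiAAzgIgARICIAFWAiABmgIgAd4CIAIiAiACZgIgAqoCIALuAiADMgIgA3YCIAO6AiAD/gIgAAICZABGAmQAigJkAM4CZAESAmQBVgJkAZoCZAHeAmQCIgJkAmYCZAKqAmQC7gJkAzICZAN2AmQDugJkA/4CZAACAqgARgKoAIoCqADOAqgBEgKoAVYCqAGaAqgB3gKoAiICqAJmAqgCqgKoAu4CqAMyAqgDdgKoA7oCqAP+AqgAAgLsAEYC7ACKAuwAzgLsARIC7AFWAuwBmgLsAd4C7AIiAuwCZgLsAqoC7ALuAuwDMgLsA3YC7AO6AuwD/gLsAAIDMABGAzAAigMwAM4DMAESAzABVgMwAZoDMAHeAzACIgMwAmYDMAKqAzAC7gMwAzIDMAN2AzADugMwA/4DMAACA3QARgN0AIoDdADOA3QBEgN0AVYDdAGaA3QB3gN0AiIDdAJmA3QCqgN0Au4DdAMyA3QDdgN0A7oDdAP+A3QAAgO4AEYDuACKA7gAzgO4ARIDuAFWA7gBmgO4Ad4DuAIiA7gCZgO4AqoDuALuA7gDMgO4A3YDuAO6A7gD/gO4AAID/ABGA/wAigP8AM4D/AESA/wBVgP8AZoD/AHeA/wCIgP8AmYD/AKqA/wC7gP8AzID/AN2A/wDugP8A/4D/AIeHd4eHh4eGc9eYd4aYh4WFdYaXh5eHhoaYmJd2hpaplIaHh3d3h5XXp6enhoeFl7inl5aXl5eXhnaXt3Z2hpbapYeHh4eHlpOCg4aXhpe3l6e4p4Wol3d3doe3l4Z2hpSGh4eHh4eFt6eEg3SGl4Z1dZbIhJeoh3d2dqi4hYaXhnaGh3d3d3SWydi4hYWGd4d1dNiWhZenh3aHlqa4yJWHl6mGd3eHgsbFhbe3hYeGl5eDlciXhYaWdpd1hbindHaXh4eHh4Wl+qh0dqeXdpaouId0hKendoaImIZ0lIWFqJeHh4eHdKXol4V2hpaWpZemx5eFhHWHh4eXl4amdYaXdnd3h4eC98iVhYZ3l5iWdWSWyMjXx7eol5enp6eEmJd3d4eHldbXg4W2loSXp4Z1d4WEhYWGhYWGhqfKpoSYmJeGh3eHhISGdpTolYW4hHeHd4eGdnWGl4Z0lKWjlpiGhneHh4eHh4eHg9jXhLd0d4eHh4eHh5WWp6indZiXh4eHh5eYh5eXhoaEo8e3p3V2d4d3d3aGl4SFqIaHmIeHh4eHd4eHh5eXlriUgoSmpYWHh4aGp8i4qISohoeXh4eHd3eHd3aGp4aHhqXXdGPGdGWGt6amloWGdZaXh4eYd4eHd3d2hpe4hXd3hOimlfrWtriVcoKCgoWGdKd2h5eHh3d3dYanyJeFh3aEt9nnt4OFlcT3+Ning4WFl4eHl4eHhoant6eFhXaXl7SCyZaChqb108XW9/jHg3WFl4eXh4enuJeGlqaXdnW4pmKDhId119VAYVGFxve3gYaXh5iHh4aGdoaFlri3hpallHR3dab6toJ2dWGF1/mEdIeGh4d3h4eHl4aEdYaoqJfHlGKl9teQhIZ2dILK+saTh4Z2l3eHd4eFt5Z1ZJWWd6fIlPjUUIKXl4aGkbW41+SjtoOFd4eHd3WFt3aFp5Z2hqfG+6Rwl6ipl4aGgXCggLX4tmN3h3d3dIeouMW4uHV1pvbGkISXl5iXhoaFdaT5kJP31Xd3d3SmyLm5dHant5f3tXCDl4eGhoZ3hafIsvrHkIPphYWl5ueluJZ1doaXuPqBhJeHh4aGh4eVt5eTxvm0hKTX6NeTcmOElqa3x/f62KGHl4eHqKeXl4aFhXRxk/R0g4SDgYS3lJeVtcbWpZKhlYeGhpeohnaGh4eHh3Vx6Pj4dIWYt6iFhqWTw3Fgg4aHh3WXqIaFdoeHh3aGhoOhtMa3pai6loZ1t/ilcXaHh4eHhpaDhIaGh4eXl6eXdYOAgbmFhqaGdnbn2ICGh4eIiIZ1hZiol5enqJeHhqe3yKiEt4WWp3WGl/Ngc4eHh4aGhpeHh4iHh4d3d3eHdnaGyJU="/>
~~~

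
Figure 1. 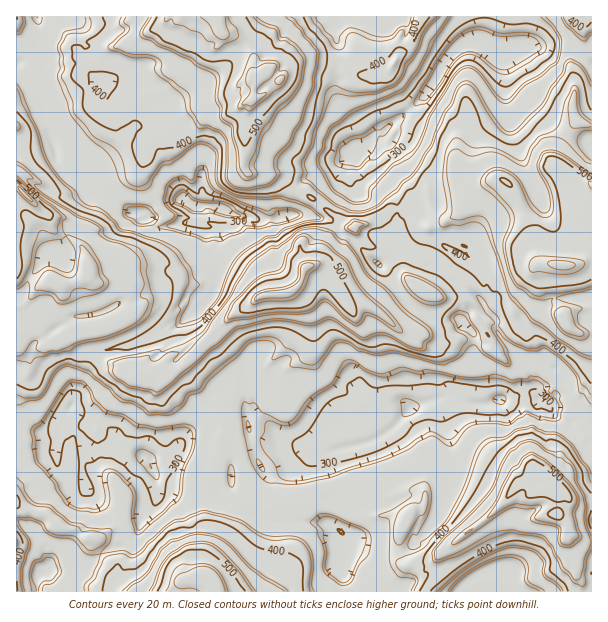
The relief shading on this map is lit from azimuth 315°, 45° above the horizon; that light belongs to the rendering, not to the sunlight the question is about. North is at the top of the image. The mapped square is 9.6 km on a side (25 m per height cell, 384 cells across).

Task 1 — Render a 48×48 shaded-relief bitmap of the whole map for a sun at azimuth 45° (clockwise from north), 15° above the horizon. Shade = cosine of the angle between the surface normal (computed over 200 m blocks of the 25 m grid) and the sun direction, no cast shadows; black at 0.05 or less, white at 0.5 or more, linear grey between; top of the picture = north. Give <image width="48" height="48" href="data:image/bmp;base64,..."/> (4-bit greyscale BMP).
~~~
<image width="48" height="48" href="data:image/bmp;base64,Qk32BAAAAAAAAHYAAAAoAAAAMAAAADAAAAABAAQAAAAAAIAEAAATCwAAEwsAABAAAAAAAAAAAAAAABEREQAiIiIAMzMzAERERABVVVUAZmZmAHd3dwCIiIgAmZmZAKqqqgC7u7sAzMzMAN3d3QDu7u4A////AMqYdXZnhkZmnLzNqZm7d3YjeVV3djMBJsqFZmZ4dEaJzN7KiKvHZ3Q1ZmZWdTIRSalUZkaZdVmavfyXeLymZmRnVFRVQiIReLlVU1ipdnmb39mJmsuXZVaHVVVDMhACZ9lDRZqYl4m87Jq6q7uWREV4ZmZlMhEDfIMmq7mJl4m7uryoiJlSJVVoh2d1REMlvlacy6iKl4mJu6h3d3U0ZmaIh2ZmVTJIvLu8yoVql3Z5iHd3d3Znd3eIiGZlREVovsmcp1R7mGZXd3eImZiHd3d4mGZVVWZ6/5i7d1a7mVVXd3iqqZiIiHd4h2ZVRned7orId3mpplVnd3mZmImYiJh3d3VlZnrd7puXd3h5dGZmd4mZh3d4mYiIeIZmd63d7JqXd3d3VWVFd4mId3d3d3h3mpd4ib3duJh3d3dkM0Q1d5l2Vnd3d3eImXebqr3Kh3d4d2QiIjRXd4dUV4d3d3iHh3mqqaymZ1V4diIiEld3d4ZWeHd3d3h2Z3eIh5lUZkWIcyIAJFd2d3Z3d3Znd3dVd3ZnVWQlU2eIURACRndnd3d3d2Z4ZUVVVDREJENGMVaGMSNHeHd3d3d2ZVaHMkVCITVTJVV0E1ZTNGaJqZh3ZndmQ1eEI0MAFGdSaFUwEnVVZlV4mZiHdnZTNWdiATADd4hFpDQQA3d3ZVVmZ4mYZlMzRVZABCFZqalIY1MASHd3d3dmd4qXZTMiETUQRDi8qZVYRTEkq3d1Z3d3iZmXZDMRE1QCZ6zIVmV2UyRIqVVDZlZ3moiHZFVWZnRHrMxyWYdlQSNXZUVHhWmHqoiYZFeZh4Z5zclHu4dmICRERYiKhZp4qXm4ZVeJd3iL3aaLqHd1AEVFZ6mpZrl5uYundmeHZpm963aId3d0AlZ4mal2WKmsysuYiHeId6vet2d3d3diFXiZmJhmiazd3Lu7mJmpes3aZ3d3ZmZSNXd3d4doqs7dyZuqmqmZq7uWmnd2ZlU0VWiHd2Wd7uy6ZI25mENGZVWc2od3ZUVWRIt1d0z/3Kh1N8x1MAASEUruuHd3dUZlJblFd//byXdkSJUjAAAzVr3bdnd3ZFdiSrYld/29p3ZDZ3RTABR4msy5l3d3ZFdVrKM3itvLd3ZEd2V0ITeZmby7h4eHVViJvHNq35nId2Q1d2dkECeZeZqpd3h1VXmaymWc3Xu3djNXd3ZTECiIeZqXVndmVIqquWeqqayXYzV3d3dSIDiIiKl1ZmVlRYiKyXiHd9x2Qmd3d3YjMlV3iKh3ZWVVVWeMp3dmasl2NHd3d3Q2Q0V3eZmFVUR4dWe8qHdVjbh1Nnd3d1JGRFV3eZpkM0V4dVjNt3Zlm4dkR3d3dSNmNFZ3malUVVaIdlrdqHhmm3dkR3d2UzZTJVaKurl3d3iIh3rdqJhmrXdkV3ZDMzMjVmiqm8qYd3iJl4rbiHdlmWdlaHVFQiNVRWiJzNyniZmYmImHZmU0ZWh2iHZkQ1VER5mszNyYq5iIh3ZDRDMSIpp3mFZUVEREarrcrcyJqIl1aIMjRDMBFA=="/>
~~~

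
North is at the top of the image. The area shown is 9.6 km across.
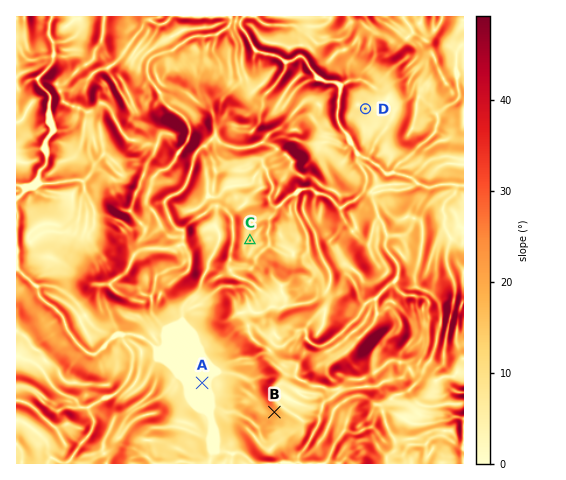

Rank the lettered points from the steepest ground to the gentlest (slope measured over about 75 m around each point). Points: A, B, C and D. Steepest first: B C D A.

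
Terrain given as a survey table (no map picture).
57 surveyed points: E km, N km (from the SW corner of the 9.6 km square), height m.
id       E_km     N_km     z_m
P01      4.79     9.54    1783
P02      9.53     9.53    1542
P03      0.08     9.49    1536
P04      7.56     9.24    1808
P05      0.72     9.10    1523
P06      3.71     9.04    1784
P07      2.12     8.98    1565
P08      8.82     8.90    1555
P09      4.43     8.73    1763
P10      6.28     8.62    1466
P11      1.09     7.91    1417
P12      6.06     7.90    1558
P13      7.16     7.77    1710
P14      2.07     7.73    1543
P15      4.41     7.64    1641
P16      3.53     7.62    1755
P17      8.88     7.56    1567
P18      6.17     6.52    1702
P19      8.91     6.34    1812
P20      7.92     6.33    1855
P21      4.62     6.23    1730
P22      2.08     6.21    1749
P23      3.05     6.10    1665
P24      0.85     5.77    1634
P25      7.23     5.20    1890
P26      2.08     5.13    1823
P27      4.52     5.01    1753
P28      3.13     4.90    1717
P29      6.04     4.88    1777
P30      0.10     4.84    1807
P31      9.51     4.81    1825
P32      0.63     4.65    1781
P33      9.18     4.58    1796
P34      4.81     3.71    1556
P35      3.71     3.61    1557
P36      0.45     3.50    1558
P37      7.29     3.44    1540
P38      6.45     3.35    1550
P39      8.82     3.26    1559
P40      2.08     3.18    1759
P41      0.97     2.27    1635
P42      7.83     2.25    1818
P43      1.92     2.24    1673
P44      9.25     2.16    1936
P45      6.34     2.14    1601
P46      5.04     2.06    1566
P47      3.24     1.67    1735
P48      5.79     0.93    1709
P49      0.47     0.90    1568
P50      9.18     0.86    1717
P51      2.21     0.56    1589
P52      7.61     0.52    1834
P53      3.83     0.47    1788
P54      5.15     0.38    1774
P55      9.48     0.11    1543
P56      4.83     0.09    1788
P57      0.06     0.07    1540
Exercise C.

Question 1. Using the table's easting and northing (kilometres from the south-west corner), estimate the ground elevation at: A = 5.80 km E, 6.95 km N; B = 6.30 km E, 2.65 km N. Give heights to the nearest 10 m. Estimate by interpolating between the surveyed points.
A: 1680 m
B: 1560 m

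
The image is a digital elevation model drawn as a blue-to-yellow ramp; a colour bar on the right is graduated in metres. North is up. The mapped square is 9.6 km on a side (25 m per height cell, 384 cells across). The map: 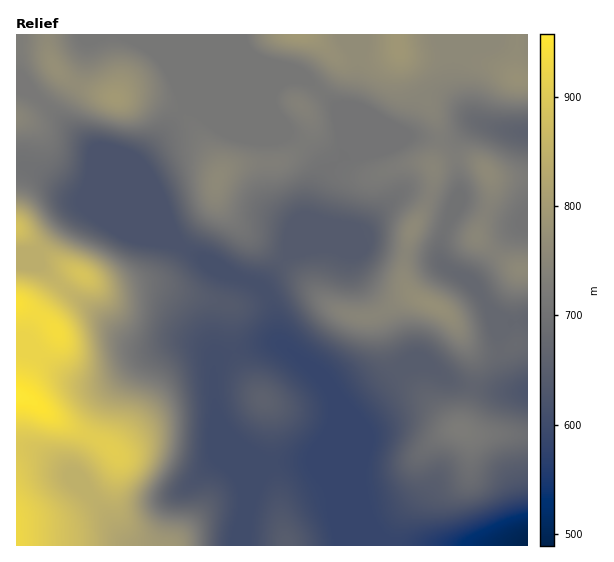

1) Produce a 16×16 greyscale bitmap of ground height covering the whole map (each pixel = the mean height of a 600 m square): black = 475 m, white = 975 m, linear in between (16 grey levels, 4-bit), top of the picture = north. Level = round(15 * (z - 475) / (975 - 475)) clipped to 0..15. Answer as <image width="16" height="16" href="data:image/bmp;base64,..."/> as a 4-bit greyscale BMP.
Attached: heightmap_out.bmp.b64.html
<image width="16" height="16" href="data:image/bmp;base64,Qk32AAAAAAAAAHYAAAAoAAAAEAAAABAAAAABAAQAAAAAAIAAAAATCwAAEwsAABAAAAAAAAAAAAAAABEREQAiIiIAMzMzAERERABVVVUAZmZmAHd3dwCIiIgAmZmZAKqqqgC7u7sAzMzMAN3d3QDu7u4A////ANy6mFRUMzMh3Lt1REM0VVTMzJVEQzRmZd3cpURDNGd27bqVRVREVmXtqHVEQ0VWZd2nZURFZ2d27LhlVFeIiGbMuGVFVmeGeLl1VWZVVoeHlURGh2Vmh4d2RFeHd3eIiHZVZ4d3d3h2h4h3d3d3iHeJmYd3eImIiYiId3eJmZiJ"/>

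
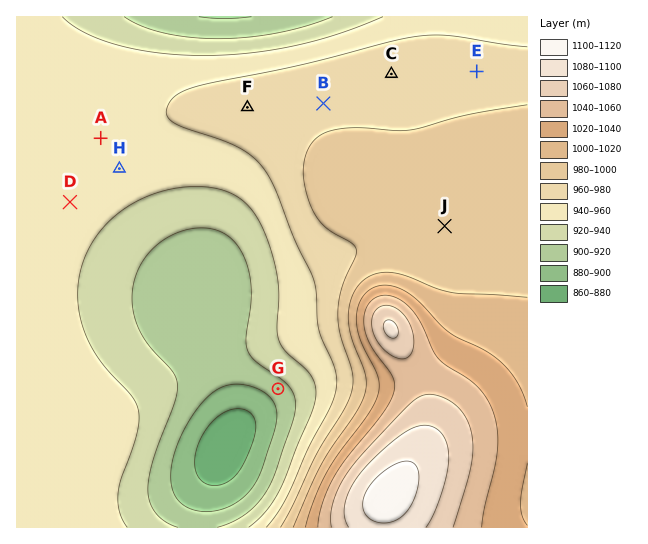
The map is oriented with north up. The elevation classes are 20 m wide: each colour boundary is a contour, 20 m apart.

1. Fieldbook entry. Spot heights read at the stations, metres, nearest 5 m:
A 955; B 975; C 970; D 950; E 970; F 965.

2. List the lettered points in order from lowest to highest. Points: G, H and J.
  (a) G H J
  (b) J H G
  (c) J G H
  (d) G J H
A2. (a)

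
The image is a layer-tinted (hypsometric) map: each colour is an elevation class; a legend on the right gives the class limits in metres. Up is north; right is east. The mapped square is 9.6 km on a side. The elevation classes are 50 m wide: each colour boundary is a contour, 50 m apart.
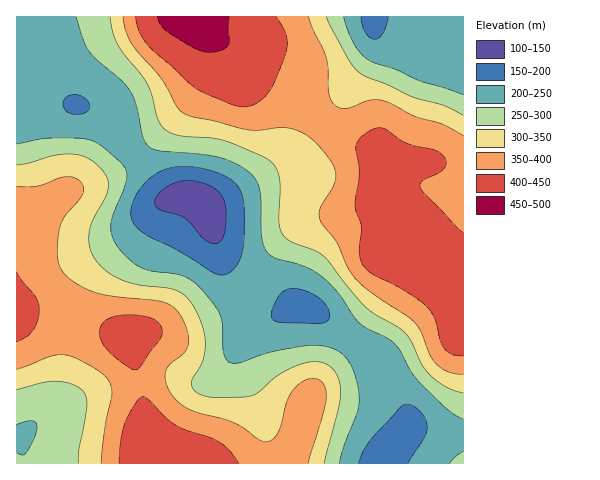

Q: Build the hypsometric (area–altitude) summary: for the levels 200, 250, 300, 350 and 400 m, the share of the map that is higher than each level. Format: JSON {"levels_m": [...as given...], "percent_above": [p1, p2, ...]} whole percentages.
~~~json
{"levels_m": [200, 250, 300, 350, 400], "percent_above": [93, 71, 56, 38, 16]}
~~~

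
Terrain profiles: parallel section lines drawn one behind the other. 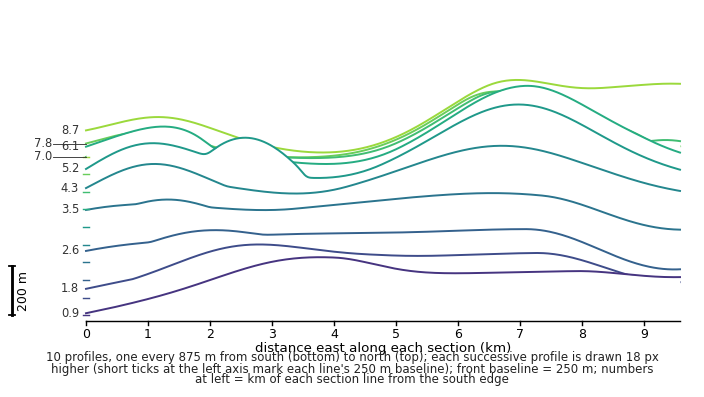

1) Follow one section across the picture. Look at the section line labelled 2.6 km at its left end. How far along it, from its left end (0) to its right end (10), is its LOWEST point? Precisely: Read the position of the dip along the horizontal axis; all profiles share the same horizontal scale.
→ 10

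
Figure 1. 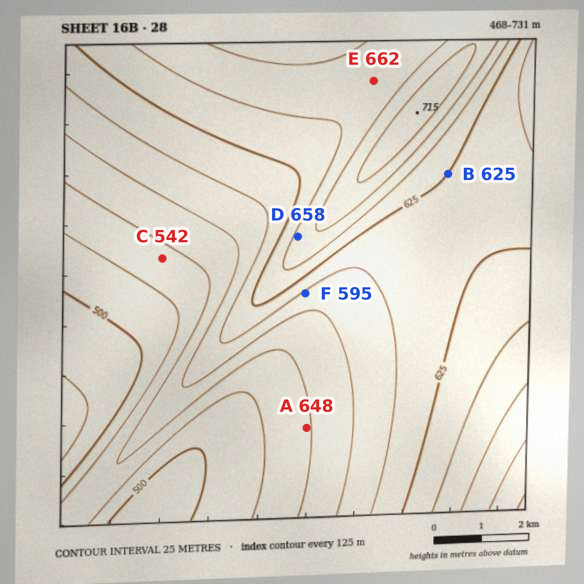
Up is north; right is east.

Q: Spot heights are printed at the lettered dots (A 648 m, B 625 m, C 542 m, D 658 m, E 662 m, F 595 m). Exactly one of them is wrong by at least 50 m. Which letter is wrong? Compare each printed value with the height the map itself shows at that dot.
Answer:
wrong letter A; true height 548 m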